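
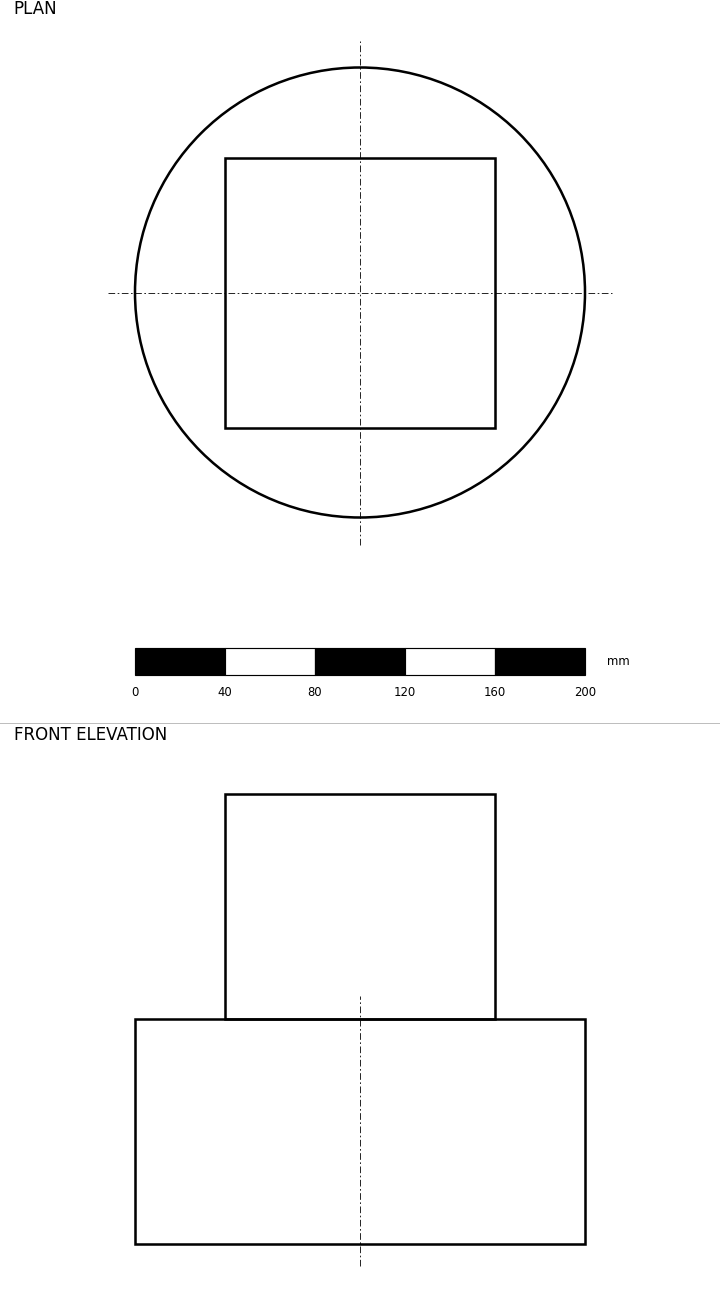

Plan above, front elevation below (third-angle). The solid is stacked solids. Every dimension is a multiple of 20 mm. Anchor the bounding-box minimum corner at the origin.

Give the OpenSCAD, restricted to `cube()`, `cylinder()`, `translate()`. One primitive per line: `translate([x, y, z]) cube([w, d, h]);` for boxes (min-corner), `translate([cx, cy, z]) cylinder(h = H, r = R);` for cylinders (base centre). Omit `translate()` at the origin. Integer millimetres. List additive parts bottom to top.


translate([100, 100, 0]) cylinder(h = 100, r = 100);
translate([40, 40, 100]) cube([120, 120, 100]);


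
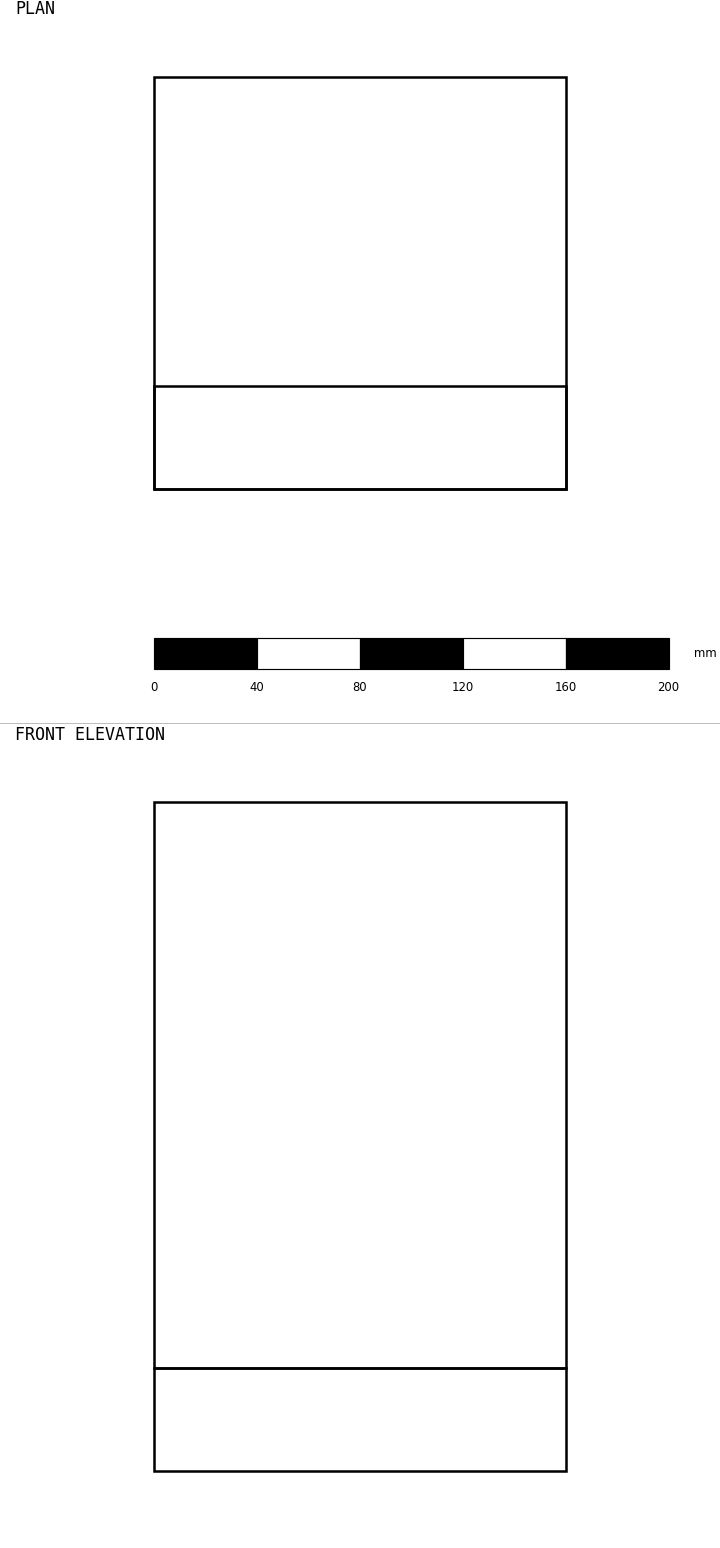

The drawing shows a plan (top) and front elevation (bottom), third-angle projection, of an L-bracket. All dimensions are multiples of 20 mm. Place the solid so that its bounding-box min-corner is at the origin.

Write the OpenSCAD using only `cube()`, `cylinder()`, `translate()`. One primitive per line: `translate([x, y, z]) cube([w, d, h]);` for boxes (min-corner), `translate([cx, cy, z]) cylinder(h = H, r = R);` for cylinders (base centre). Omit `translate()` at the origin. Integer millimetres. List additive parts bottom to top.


cube([160, 160, 40]);
translate([0, 0, 40]) cube([160, 40, 220]);


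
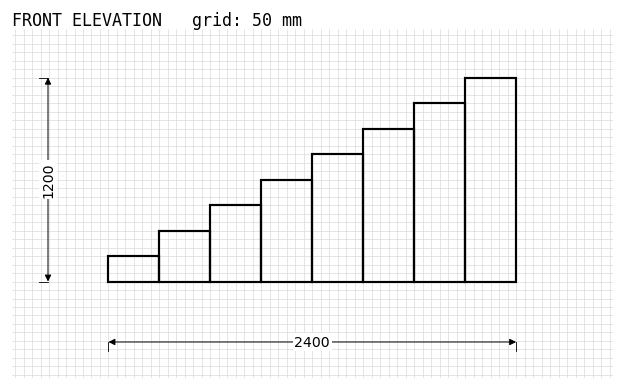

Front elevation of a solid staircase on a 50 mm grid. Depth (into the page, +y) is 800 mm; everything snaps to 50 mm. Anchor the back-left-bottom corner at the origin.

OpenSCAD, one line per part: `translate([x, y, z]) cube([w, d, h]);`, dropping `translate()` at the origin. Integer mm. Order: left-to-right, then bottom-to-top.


cube([300, 800, 150]);
translate([300, 0, 0]) cube([300, 800, 300]);
translate([600, 0, 0]) cube([300, 800, 450]);
translate([900, 0, 0]) cube([300, 800, 600]);
translate([1200, 0, 0]) cube([300, 800, 750]);
translate([1500, 0, 0]) cube([300, 800, 900]);
translate([1800, 0, 0]) cube([300, 800, 1050]);
translate([2100, 0, 0]) cube([300, 800, 1200]);


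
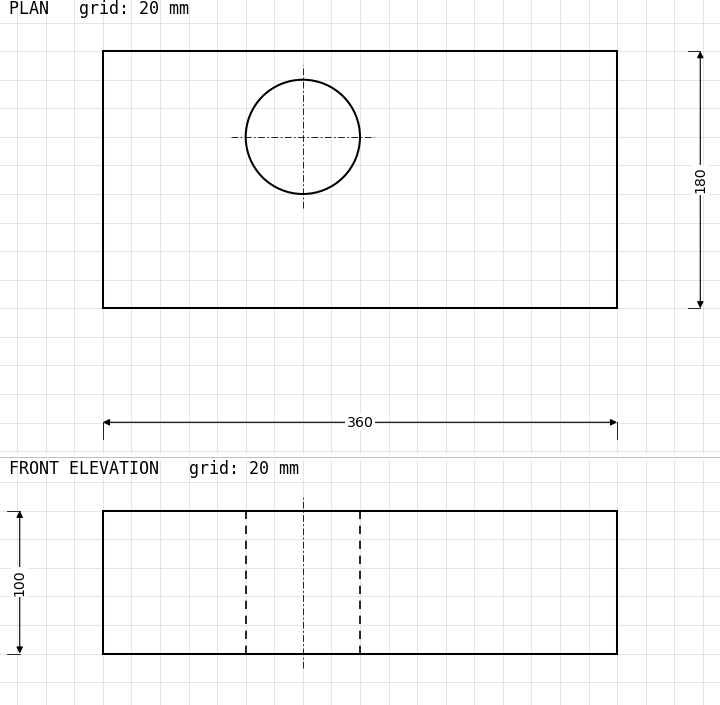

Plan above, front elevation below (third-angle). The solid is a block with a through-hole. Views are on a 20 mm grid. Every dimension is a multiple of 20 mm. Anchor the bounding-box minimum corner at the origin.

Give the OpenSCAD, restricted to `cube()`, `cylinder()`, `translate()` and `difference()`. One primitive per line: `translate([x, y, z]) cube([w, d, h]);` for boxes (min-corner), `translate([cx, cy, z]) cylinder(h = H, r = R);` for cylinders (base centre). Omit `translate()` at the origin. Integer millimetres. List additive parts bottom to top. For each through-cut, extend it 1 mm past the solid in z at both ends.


difference() {
  cube([360, 180, 100]);
  translate([140, 120, -1]) cylinder(h = 102, r = 40);
}


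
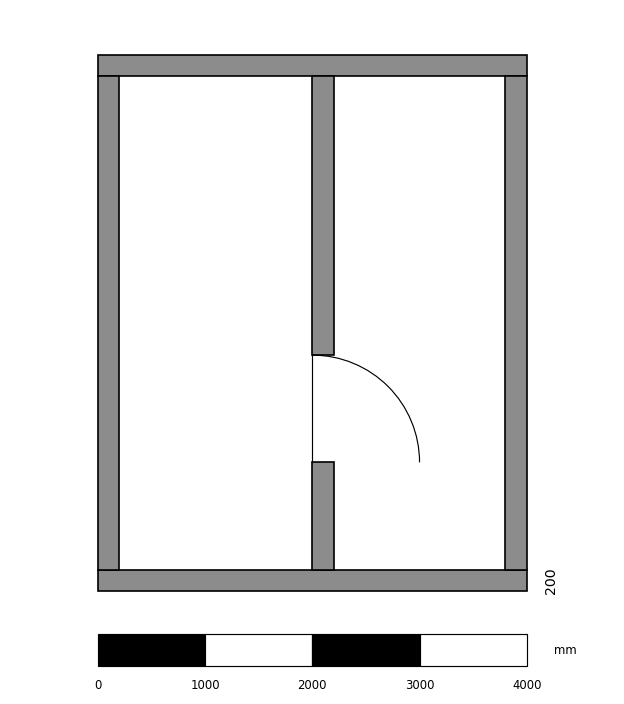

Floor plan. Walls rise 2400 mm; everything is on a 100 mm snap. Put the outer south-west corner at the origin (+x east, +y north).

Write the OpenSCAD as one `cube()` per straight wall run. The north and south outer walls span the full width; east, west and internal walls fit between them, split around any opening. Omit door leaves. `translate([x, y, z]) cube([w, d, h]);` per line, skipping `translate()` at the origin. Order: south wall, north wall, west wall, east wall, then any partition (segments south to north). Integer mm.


cube([4000, 200, 2400]);
translate([0, 4800, 0]) cube([4000, 200, 2400]);
translate([0, 200, 0]) cube([200, 4600, 2400]);
translate([3800, 200, 0]) cube([200, 4600, 2400]);
translate([2000, 200, 0]) cube([200, 1000, 2400]);
translate([2000, 2200, 0]) cube([200, 2600, 2400]);


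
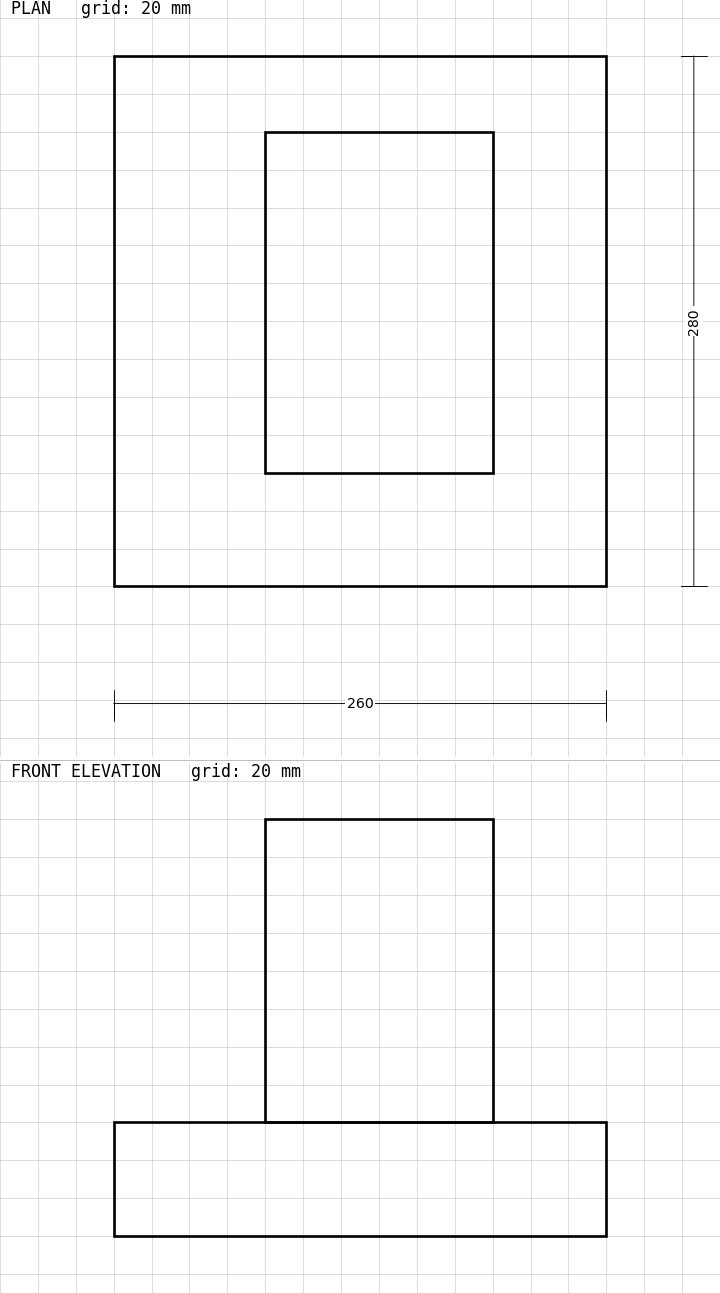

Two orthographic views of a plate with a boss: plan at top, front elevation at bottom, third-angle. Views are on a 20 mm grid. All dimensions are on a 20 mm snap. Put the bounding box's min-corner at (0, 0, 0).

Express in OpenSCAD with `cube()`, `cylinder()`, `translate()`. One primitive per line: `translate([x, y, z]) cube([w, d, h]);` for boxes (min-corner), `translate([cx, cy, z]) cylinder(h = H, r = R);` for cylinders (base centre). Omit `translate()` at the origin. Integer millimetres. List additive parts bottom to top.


cube([260, 280, 60]);
translate([80, 60, 60]) cube([120, 180, 160]);


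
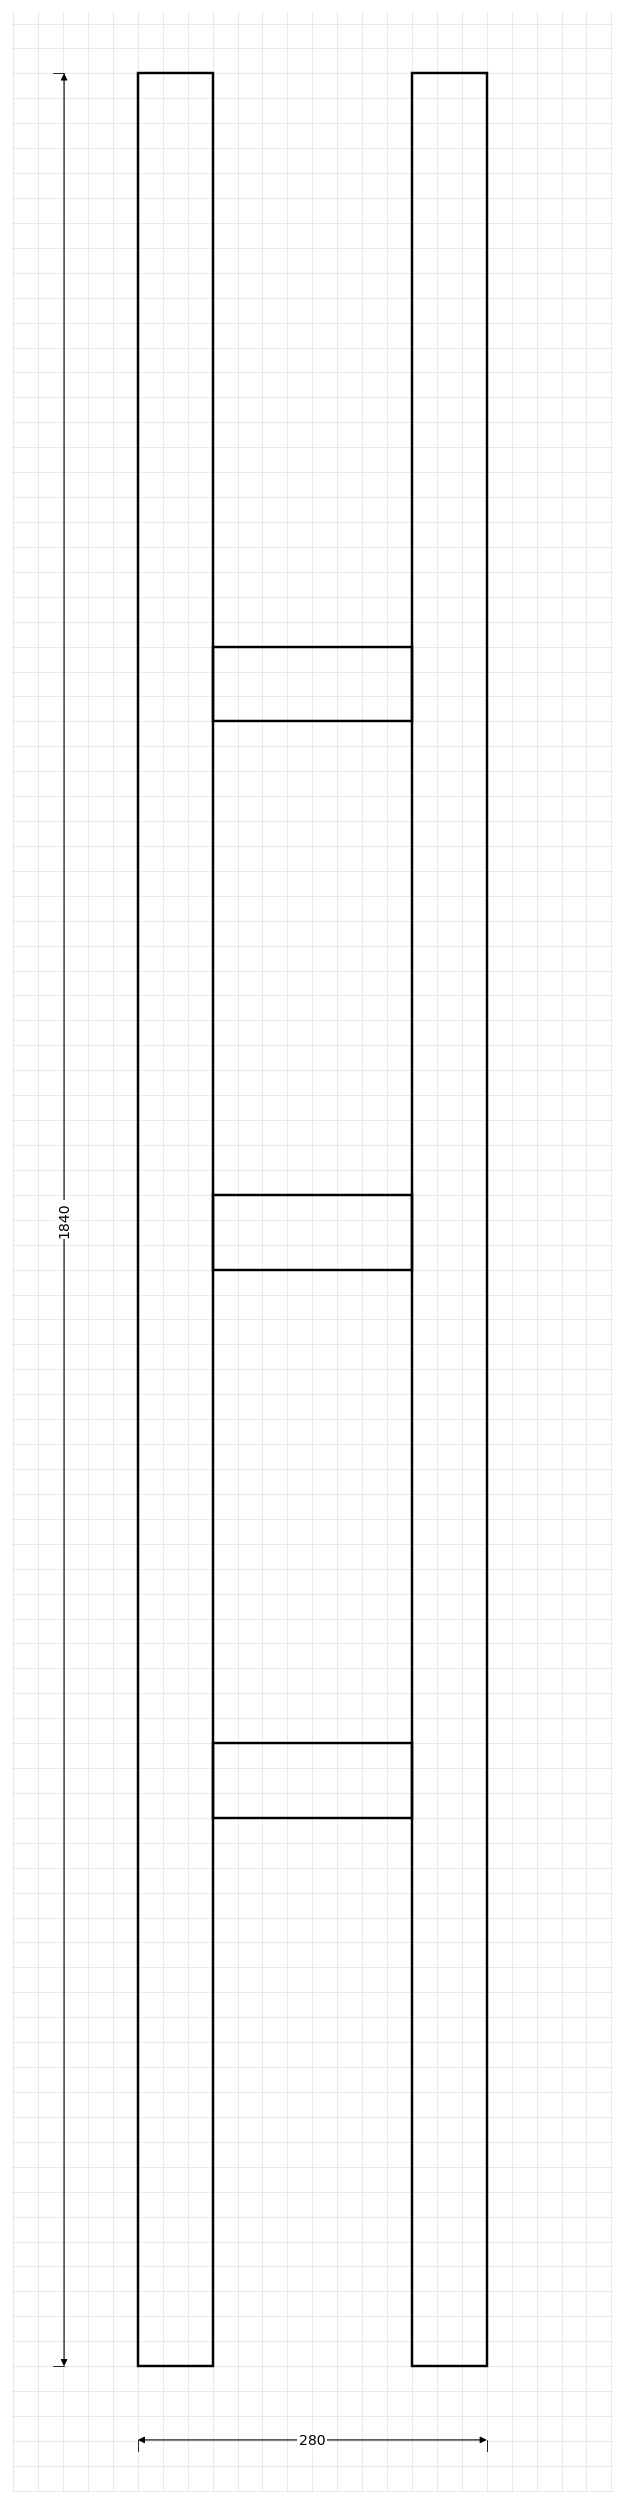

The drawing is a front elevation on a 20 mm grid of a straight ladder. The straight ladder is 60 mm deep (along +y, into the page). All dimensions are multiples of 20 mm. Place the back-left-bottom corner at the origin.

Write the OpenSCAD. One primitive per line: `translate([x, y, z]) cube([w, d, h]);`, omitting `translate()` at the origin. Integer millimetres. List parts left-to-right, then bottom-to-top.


cube([60, 60, 1840]);
translate([60, 0, 440]) cube([160, 60, 60]);
translate([60, 0, 880]) cube([160, 60, 60]);
translate([60, 0, 1320]) cube([160, 60, 60]);
translate([220, 0, 0]) cube([60, 60, 1840]);


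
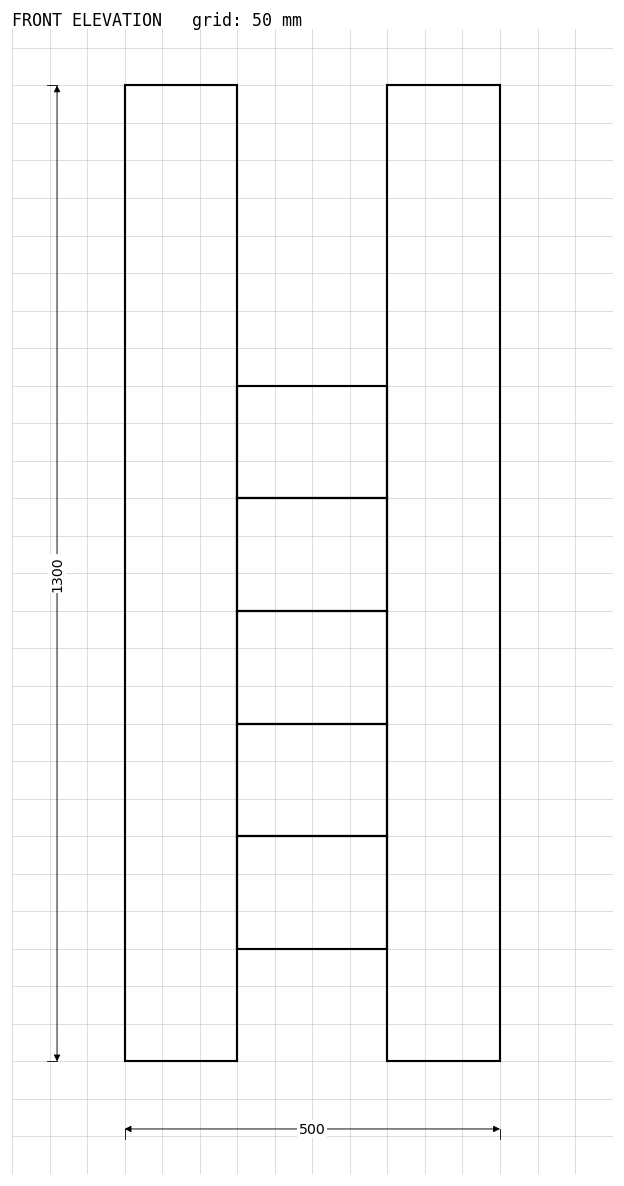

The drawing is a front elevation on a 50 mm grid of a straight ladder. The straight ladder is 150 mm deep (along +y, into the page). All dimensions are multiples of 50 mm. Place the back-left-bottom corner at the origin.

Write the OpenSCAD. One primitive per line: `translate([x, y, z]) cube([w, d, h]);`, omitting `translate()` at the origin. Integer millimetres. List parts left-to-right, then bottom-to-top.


cube([150, 150, 1300]);
translate([150, 0, 150]) cube([200, 150, 150]);
translate([150, 0, 300]) cube([200, 150, 150]);
translate([150, 0, 450]) cube([200, 150, 150]);
translate([150, 0, 600]) cube([200, 150, 150]);
translate([150, 0, 750]) cube([200, 150, 150]);
translate([350, 0, 0]) cube([150, 150, 1300]);


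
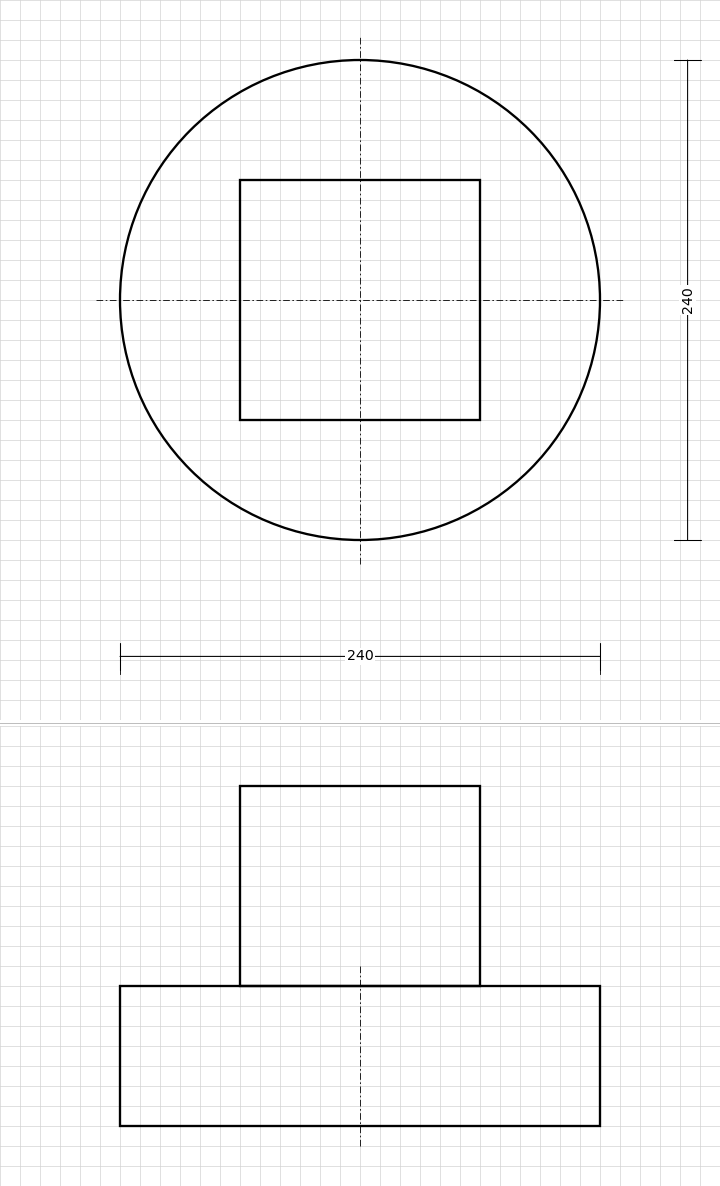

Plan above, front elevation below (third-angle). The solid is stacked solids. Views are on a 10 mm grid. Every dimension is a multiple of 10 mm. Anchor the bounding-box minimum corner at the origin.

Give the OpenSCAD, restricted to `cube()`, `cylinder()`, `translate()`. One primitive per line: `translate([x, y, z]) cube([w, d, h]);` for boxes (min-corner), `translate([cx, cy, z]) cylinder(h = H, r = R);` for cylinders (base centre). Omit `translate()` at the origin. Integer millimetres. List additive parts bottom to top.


translate([120, 120, 0]) cylinder(h = 70, r = 120);
translate([60, 60, 70]) cube([120, 120, 100]);


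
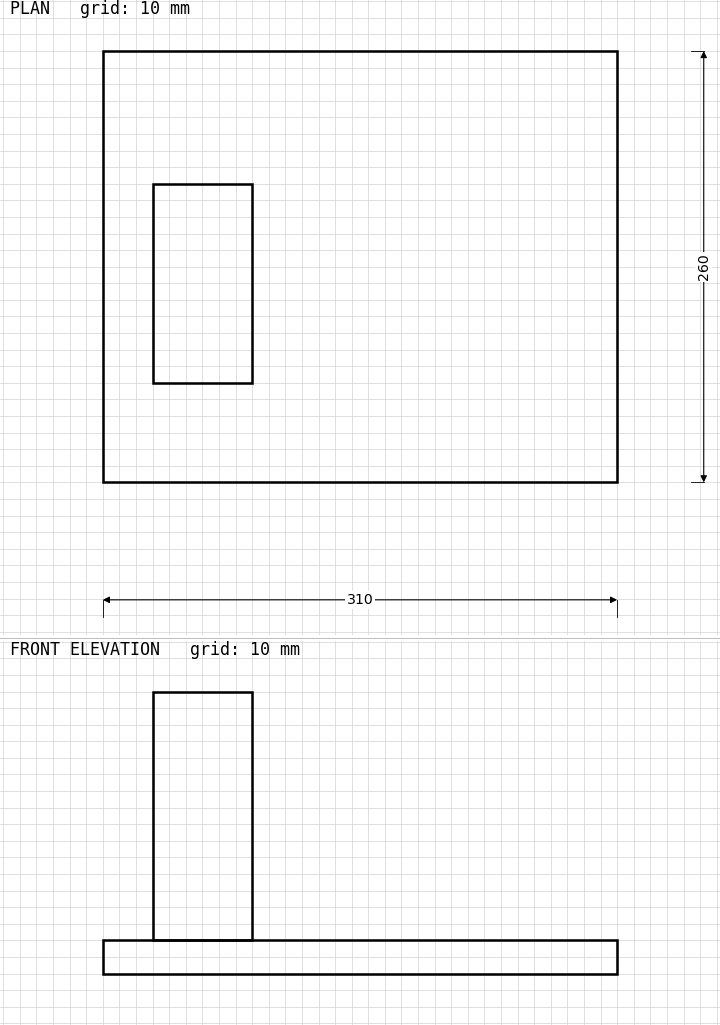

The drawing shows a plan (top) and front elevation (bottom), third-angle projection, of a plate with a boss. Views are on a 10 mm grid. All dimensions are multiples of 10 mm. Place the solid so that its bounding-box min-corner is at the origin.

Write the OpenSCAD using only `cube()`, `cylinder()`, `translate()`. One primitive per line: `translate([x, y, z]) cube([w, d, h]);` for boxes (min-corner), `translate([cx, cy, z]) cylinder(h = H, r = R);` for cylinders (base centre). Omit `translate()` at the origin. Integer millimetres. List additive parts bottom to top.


cube([310, 260, 20]);
translate([30, 60, 20]) cube([60, 120, 150]);


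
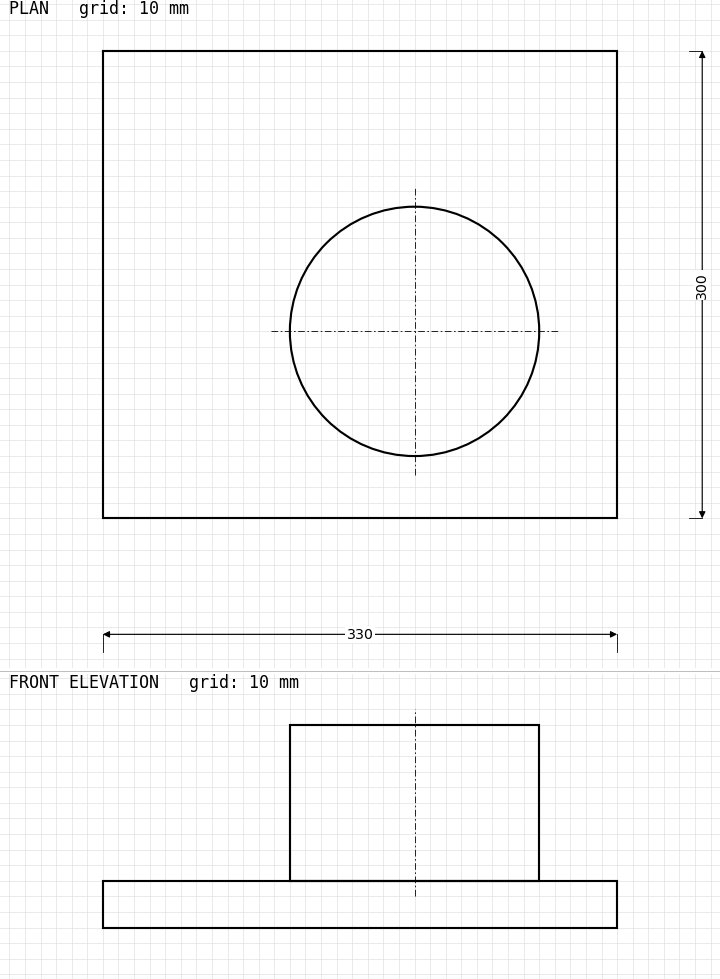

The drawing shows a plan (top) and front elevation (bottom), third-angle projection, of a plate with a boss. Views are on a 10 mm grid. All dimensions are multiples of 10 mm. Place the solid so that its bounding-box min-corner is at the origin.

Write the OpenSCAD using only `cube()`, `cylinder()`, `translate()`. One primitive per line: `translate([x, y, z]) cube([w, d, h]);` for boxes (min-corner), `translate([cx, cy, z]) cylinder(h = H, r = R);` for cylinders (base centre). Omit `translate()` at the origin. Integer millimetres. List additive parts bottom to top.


cube([330, 300, 30]);
translate([200, 120, 30]) cylinder(h = 100, r = 80);


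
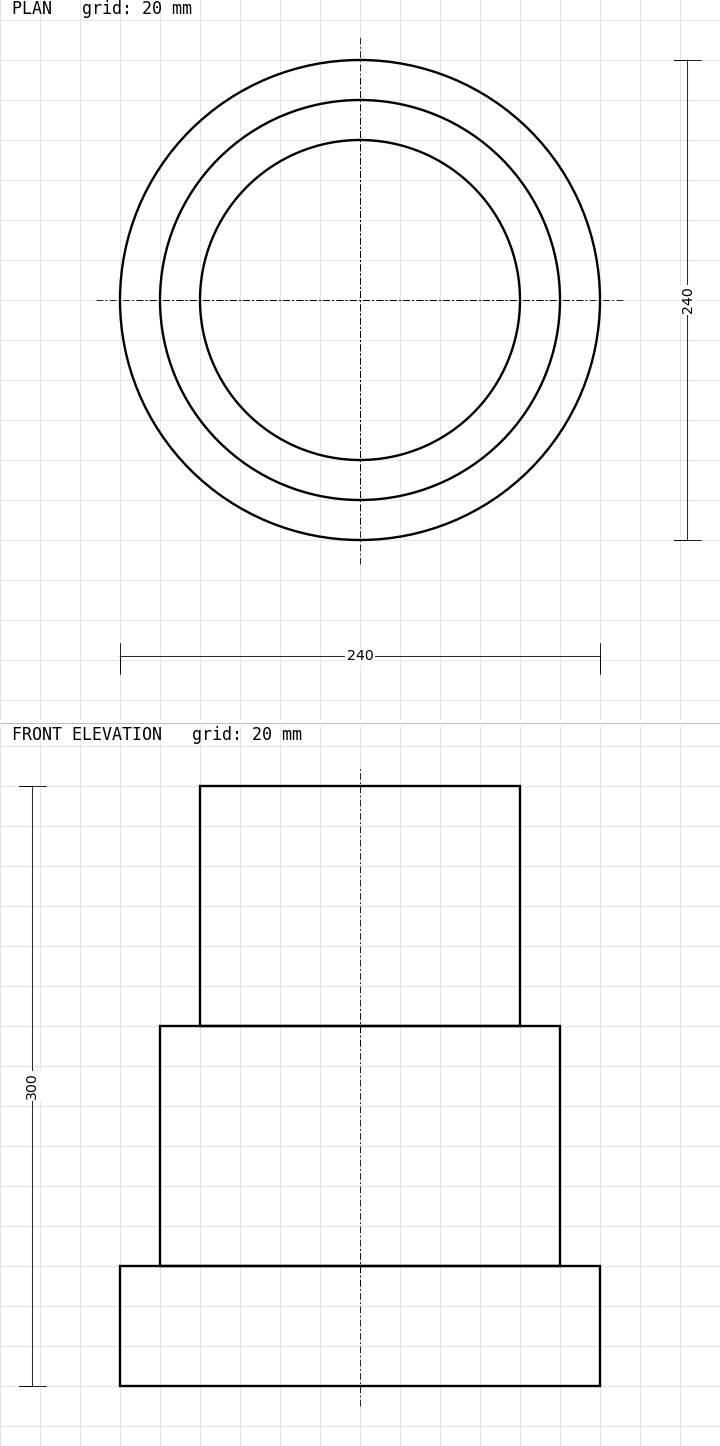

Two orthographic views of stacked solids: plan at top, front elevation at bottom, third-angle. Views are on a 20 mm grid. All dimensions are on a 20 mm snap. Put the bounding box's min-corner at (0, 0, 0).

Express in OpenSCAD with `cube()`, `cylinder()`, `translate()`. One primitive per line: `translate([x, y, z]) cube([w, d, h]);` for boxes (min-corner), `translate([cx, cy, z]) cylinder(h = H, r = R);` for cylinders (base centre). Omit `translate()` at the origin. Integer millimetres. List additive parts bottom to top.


translate([120, 120, 0]) cylinder(h = 60, r = 120);
translate([120, 120, 60]) cylinder(h = 120, r = 100);
translate([120, 120, 180]) cylinder(h = 120, r = 80);


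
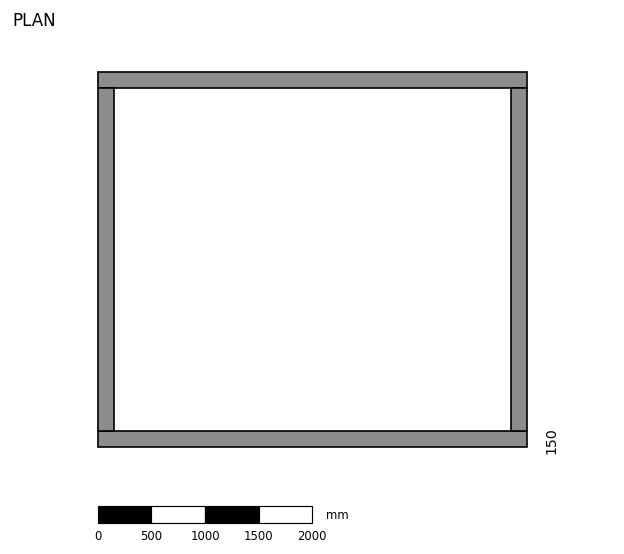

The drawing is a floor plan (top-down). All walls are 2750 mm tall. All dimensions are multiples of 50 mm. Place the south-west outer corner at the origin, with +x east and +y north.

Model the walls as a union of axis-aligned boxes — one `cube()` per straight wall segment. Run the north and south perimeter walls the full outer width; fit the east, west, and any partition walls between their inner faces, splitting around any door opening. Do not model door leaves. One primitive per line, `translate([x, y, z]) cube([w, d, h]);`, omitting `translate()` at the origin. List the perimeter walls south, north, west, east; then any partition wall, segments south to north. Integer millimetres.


cube([4000, 150, 2750]);
translate([0, 3350, 0]) cube([4000, 150, 2750]);
translate([0, 150, 0]) cube([150, 3200, 2750]);
translate([3850, 150, 0]) cube([150, 3200, 2750]);


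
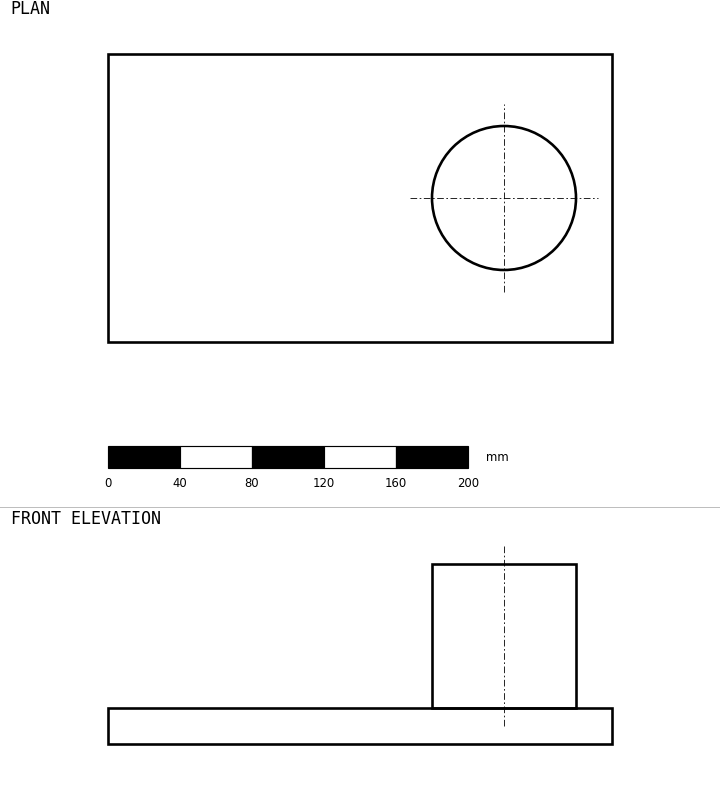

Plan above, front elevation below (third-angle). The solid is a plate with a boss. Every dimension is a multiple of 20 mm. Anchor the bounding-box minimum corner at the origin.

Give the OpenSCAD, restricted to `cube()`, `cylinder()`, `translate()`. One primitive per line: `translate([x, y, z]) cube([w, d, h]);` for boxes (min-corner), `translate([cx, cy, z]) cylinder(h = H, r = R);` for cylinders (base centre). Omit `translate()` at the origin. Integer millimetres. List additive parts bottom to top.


cube([280, 160, 20]);
translate([220, 80, 20]) cylinder(h = 80, r = 40);


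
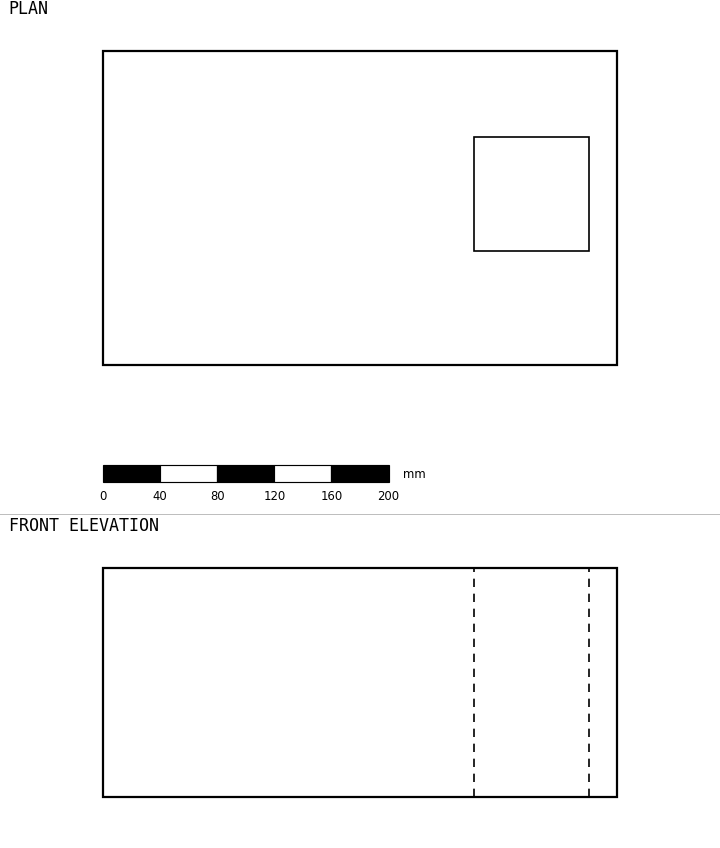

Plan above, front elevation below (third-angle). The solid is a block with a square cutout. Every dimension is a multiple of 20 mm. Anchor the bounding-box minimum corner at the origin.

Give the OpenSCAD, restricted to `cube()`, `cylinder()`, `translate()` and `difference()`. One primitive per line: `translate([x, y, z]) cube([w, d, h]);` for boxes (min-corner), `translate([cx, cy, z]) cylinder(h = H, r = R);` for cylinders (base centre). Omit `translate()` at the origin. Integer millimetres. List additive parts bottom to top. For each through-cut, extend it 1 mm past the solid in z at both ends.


difference() {
  cube([360, 220, 160]);
  translate([260, 80, -1]) cube([80, 80, 162]);
}


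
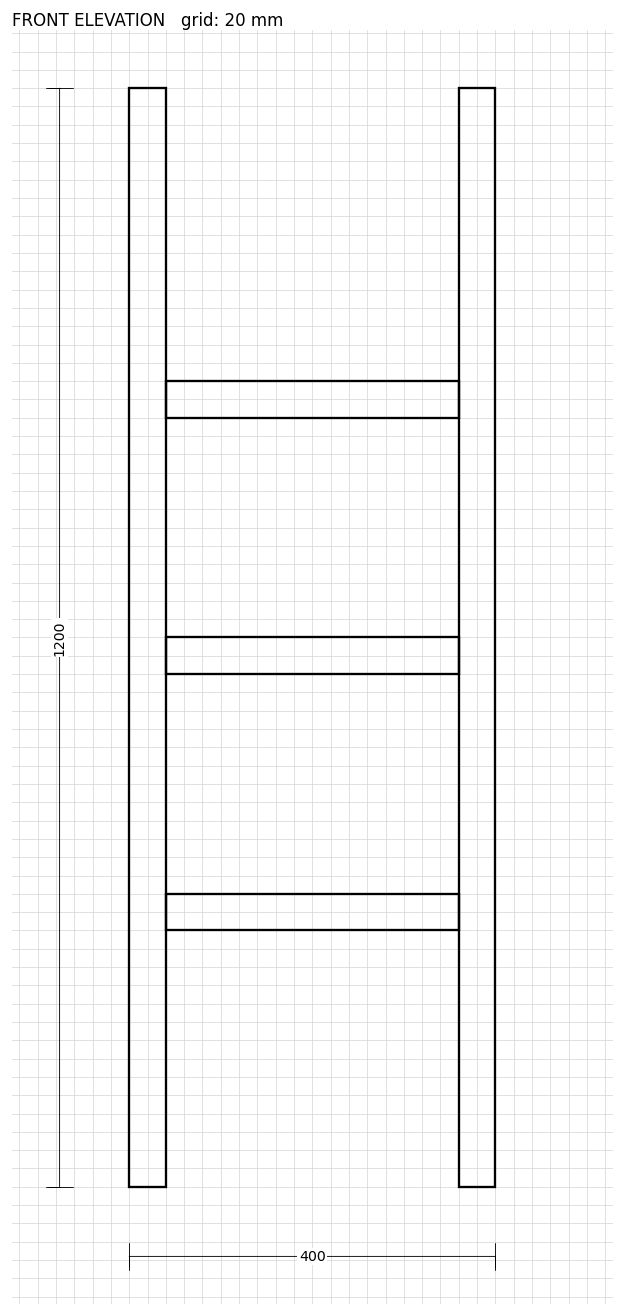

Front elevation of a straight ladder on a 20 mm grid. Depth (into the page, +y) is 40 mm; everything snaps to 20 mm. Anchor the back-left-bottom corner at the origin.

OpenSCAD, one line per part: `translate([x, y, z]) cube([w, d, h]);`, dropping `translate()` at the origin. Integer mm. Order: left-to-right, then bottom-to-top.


cube([40, 40, 1200]);
translate([40, 0, 280]) cube([320, 40, 40]);
translate([40, 0, 560]) cube([320, 40, 40]);
translate([40, 0, 840]) cube([320, 40, 40]);
translate([360, 0, 0]) cube([40, 40, 1200]);


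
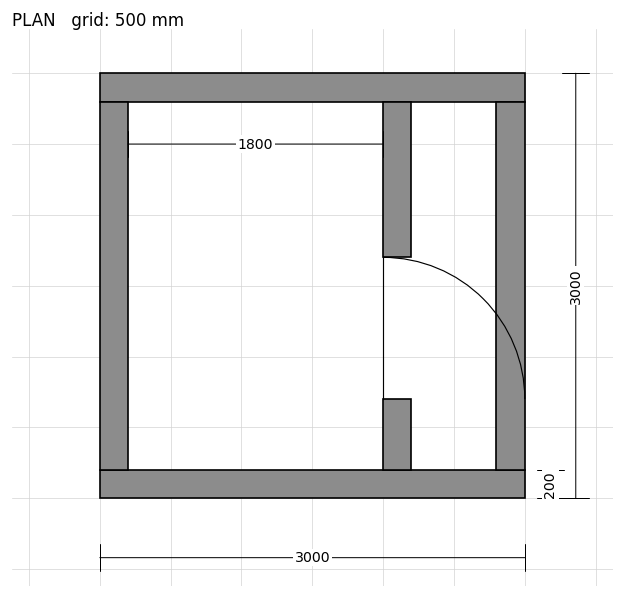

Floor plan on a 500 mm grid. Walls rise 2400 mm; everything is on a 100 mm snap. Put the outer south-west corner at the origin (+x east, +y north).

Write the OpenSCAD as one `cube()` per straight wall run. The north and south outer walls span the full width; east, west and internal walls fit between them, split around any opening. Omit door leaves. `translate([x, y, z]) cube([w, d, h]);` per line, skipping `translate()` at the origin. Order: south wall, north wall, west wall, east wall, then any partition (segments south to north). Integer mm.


cube([3000, 200, 2400]);
translate([0, 2800, 0]) cube([3000, 200, 2400]);
translate([0, 200, 0]) cube([200, 2600, 2400]);
translate([2800, 200, 0]) cube([200, 2600, 2400]);
translate([2000, 200, 0]) cube([200, 500, 2400]);
translate([2000, 1700, 0]) cube([200, 1100, 2400]);


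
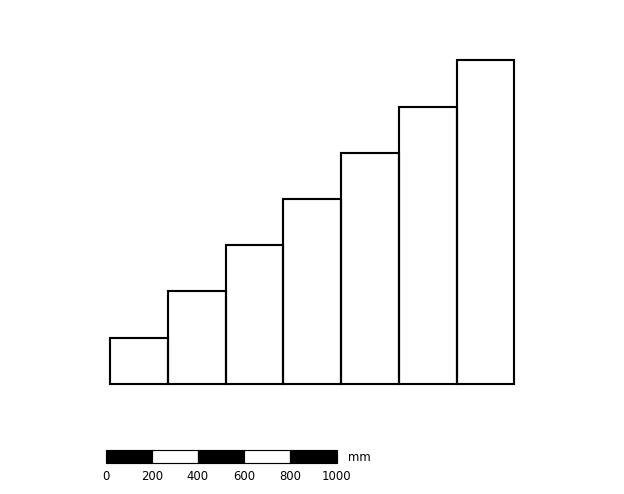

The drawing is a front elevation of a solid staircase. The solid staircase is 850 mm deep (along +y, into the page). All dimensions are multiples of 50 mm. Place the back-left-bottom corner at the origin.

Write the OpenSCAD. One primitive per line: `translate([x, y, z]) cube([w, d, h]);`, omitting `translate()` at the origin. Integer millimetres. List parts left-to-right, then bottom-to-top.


cube([250, 850, 200]);
translate([250, 0, 0]) cube([250, 850, 400]);
translate([500, 0, 0]) cube([250, 850, 600]);
translate([750, 0, 0]) cube([250, 850, 800]);
translate([1000, 0, 0]) cube([250, 850, 1000]);
translate([1250, 0, 0]) cube([250, 850, 1200]);
translate([1500, 0, 0]) cube([250, 850, 1400]);


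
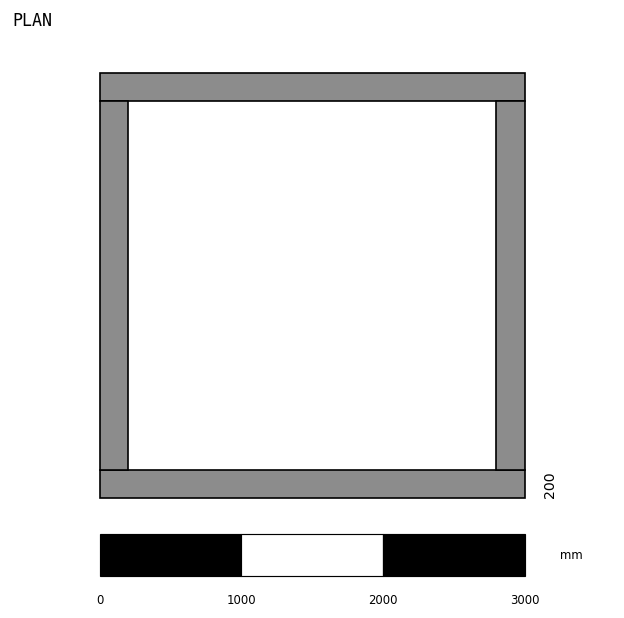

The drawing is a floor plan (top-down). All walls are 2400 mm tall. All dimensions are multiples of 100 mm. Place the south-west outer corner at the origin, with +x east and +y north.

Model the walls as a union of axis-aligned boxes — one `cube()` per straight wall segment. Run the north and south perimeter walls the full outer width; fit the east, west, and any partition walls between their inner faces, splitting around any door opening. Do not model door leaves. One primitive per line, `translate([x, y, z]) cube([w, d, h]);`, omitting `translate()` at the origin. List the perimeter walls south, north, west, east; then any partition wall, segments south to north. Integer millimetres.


cube([3000, 200, 2400]);
translate([0, 2800, 0]) cube([3000, 200, 2400]);
translate([0, 200, 0]) cube([200, 2600, 2400]);
translate([2800, 200, 0]) cube([200, 2600, 2400]);


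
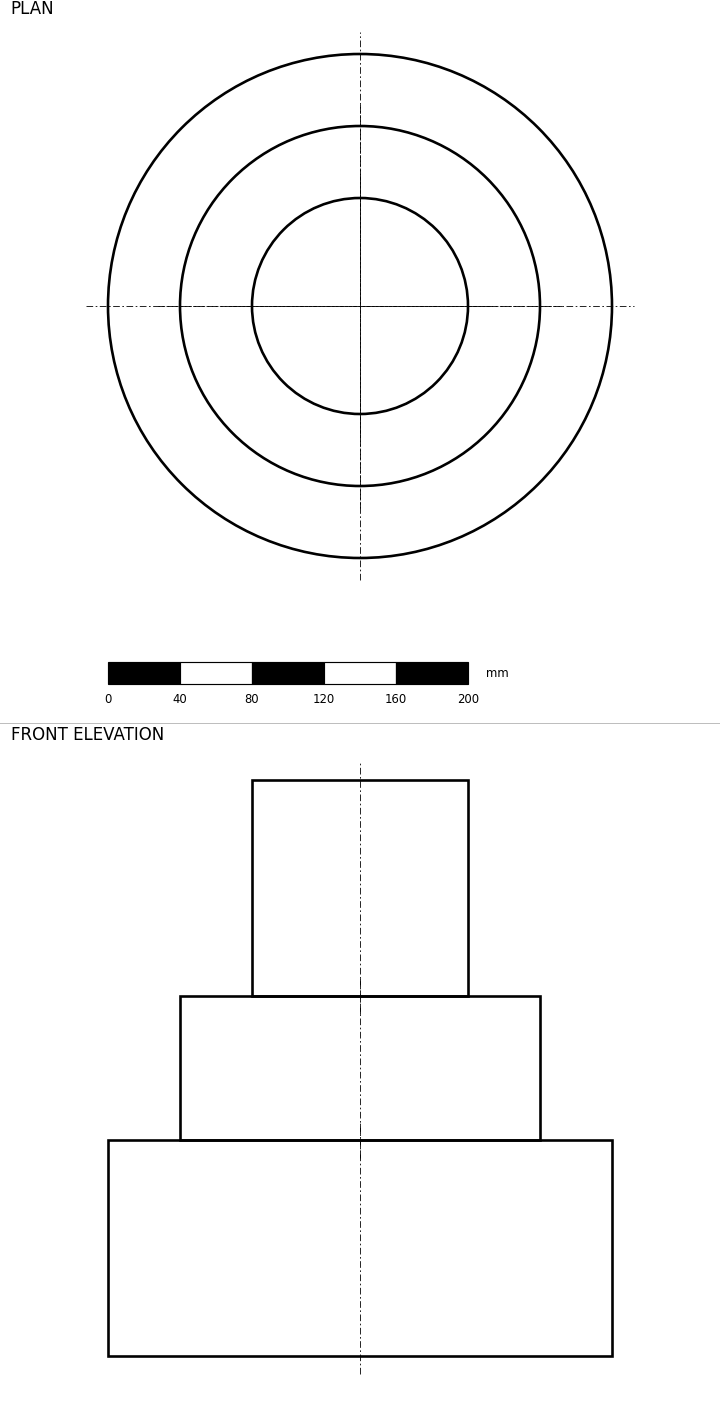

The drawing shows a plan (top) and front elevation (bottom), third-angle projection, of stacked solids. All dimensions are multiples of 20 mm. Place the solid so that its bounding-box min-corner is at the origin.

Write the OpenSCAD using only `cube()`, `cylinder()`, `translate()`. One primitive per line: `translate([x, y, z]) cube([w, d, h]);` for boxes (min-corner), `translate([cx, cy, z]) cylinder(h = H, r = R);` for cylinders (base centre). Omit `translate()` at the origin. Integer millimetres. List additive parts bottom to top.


translate([140, 140, 0]) cylinder(h = 120, r = 140);
translate([140, 140, 120]) cylinder(h = 80, r = 100);
translate([140, 140, 200]) cylinder(h = 120, r = 60);


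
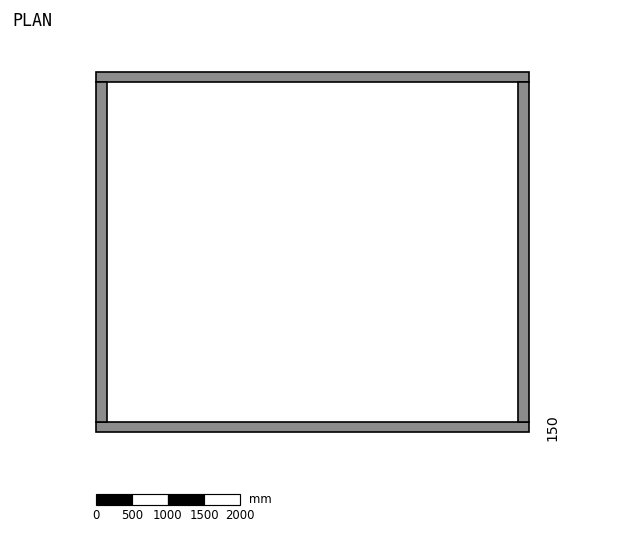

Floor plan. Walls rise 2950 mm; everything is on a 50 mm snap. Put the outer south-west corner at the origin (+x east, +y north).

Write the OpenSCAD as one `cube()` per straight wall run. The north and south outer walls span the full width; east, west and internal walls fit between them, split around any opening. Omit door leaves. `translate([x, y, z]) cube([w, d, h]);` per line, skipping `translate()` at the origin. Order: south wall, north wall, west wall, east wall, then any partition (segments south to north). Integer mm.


cube([6000, 150, 2950]);
translate([0, 4850, 0]) cube([6000, 150, 2950]);
translate([0, 150, 0]) cube([150, 4700, 2950]);
translate([5850, 150, 0]) cube([150, 4700, 2950]);


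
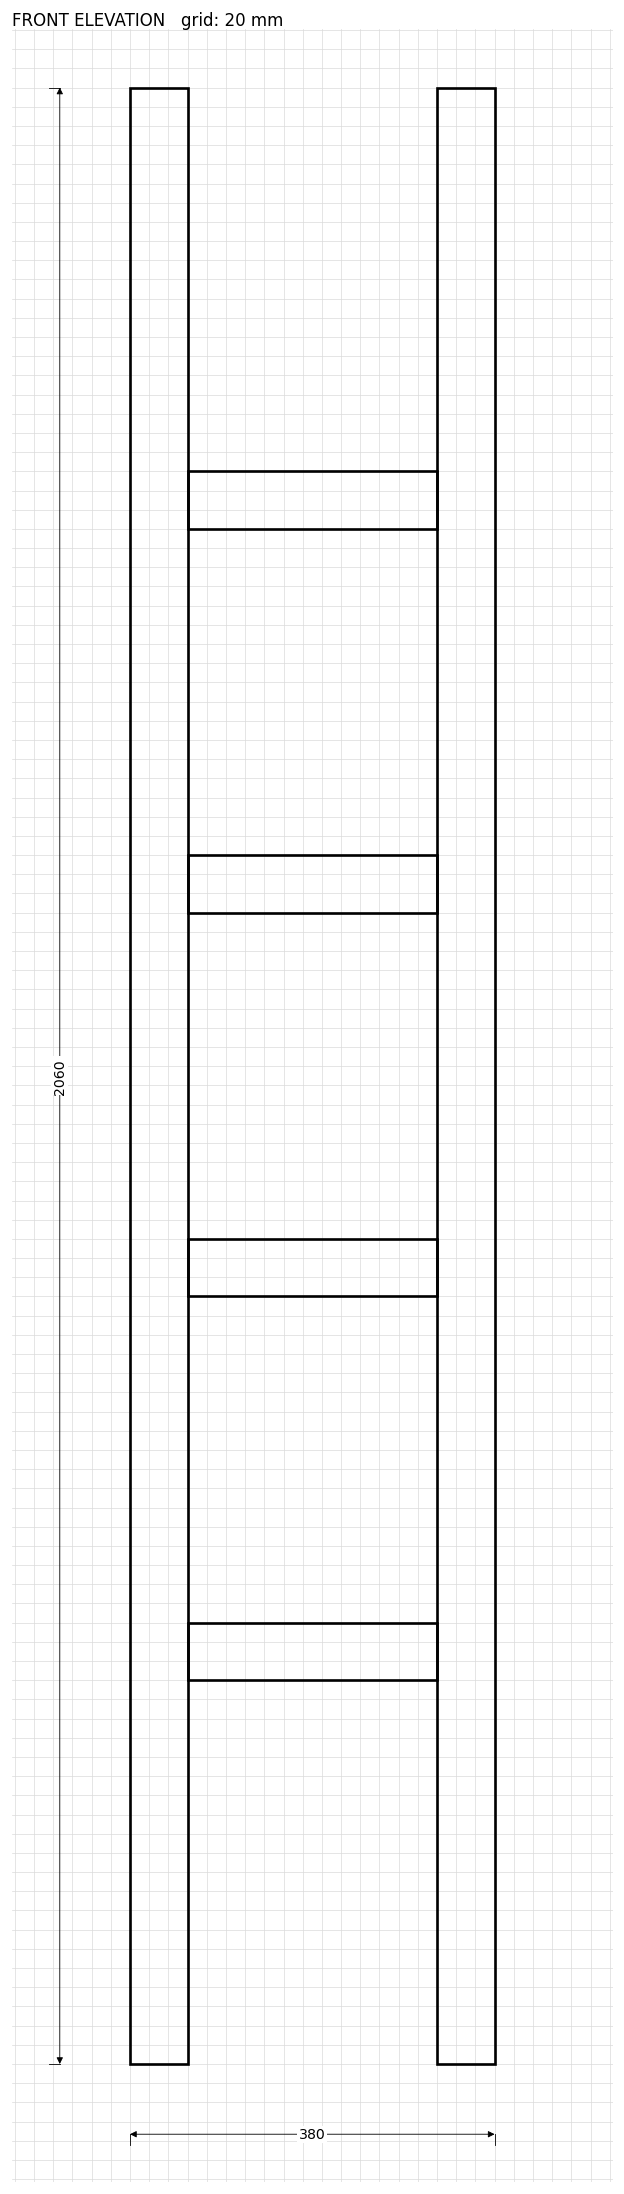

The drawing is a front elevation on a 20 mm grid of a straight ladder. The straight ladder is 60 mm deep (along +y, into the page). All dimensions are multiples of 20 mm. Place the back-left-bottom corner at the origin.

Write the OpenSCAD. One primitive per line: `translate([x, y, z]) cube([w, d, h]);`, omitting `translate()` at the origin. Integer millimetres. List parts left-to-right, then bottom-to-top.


cube([60, 60, 2060]);
translate([60, 0, 400]) cube([260, 60, 60]);
translate([60, 0, 800]) cube([260, 60, 60]);
translate([60, 0, 1200]) cube([260, 60, 60]);
translate([60, 0, 1600]) cube([260, 60, 60]);
translate([320, 0, 0]) cube([60, 60, 2060]);


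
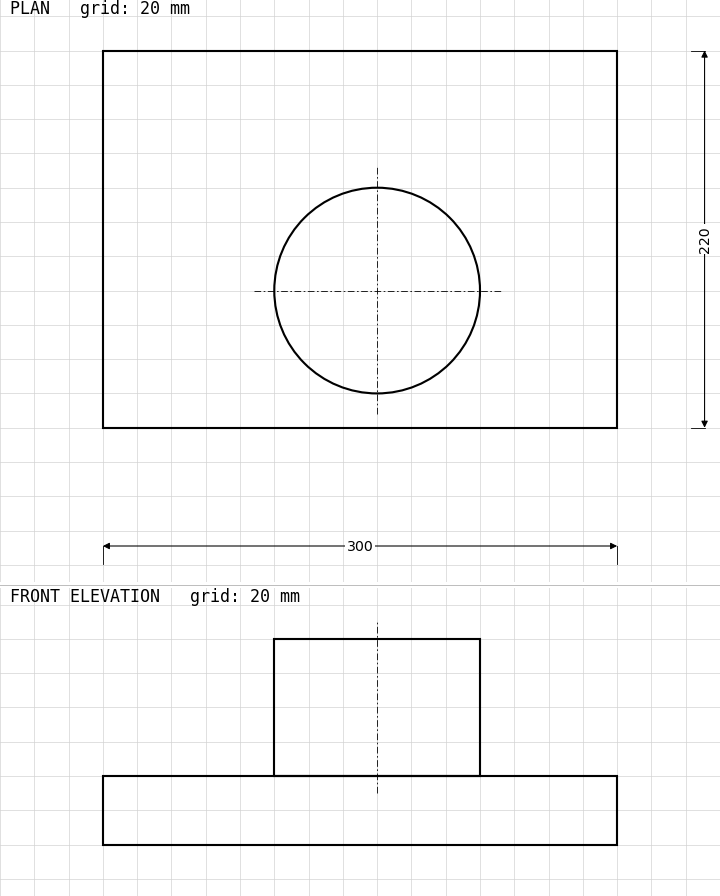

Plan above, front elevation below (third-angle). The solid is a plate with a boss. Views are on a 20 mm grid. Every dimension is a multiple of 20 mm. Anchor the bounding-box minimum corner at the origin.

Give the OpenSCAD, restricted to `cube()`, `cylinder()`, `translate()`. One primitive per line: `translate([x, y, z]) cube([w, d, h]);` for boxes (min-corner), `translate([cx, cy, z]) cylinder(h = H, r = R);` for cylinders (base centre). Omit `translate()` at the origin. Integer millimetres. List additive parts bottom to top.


cube([300, 220, 40]);
translate([160, 80, 40]) cylinder(h = 80, r = 60);


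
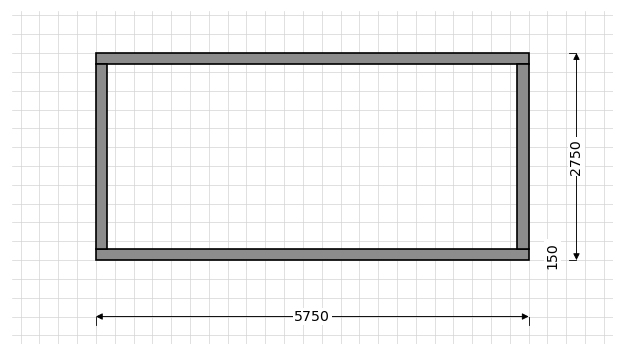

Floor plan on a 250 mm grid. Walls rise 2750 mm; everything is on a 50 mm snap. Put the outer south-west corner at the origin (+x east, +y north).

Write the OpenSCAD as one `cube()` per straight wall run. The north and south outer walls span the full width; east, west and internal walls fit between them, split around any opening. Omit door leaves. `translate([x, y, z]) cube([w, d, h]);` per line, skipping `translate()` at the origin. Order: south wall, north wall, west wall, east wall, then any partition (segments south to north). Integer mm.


cube([5750, 150, 2750]);
translate([0, 2600, 0]) cube([5750, 150, 2750]);
translate([0, 150, 0]) cube([150, 2450, 2750]);
translate([5600, 150, 0]) cube([150, 2450, 2750]);


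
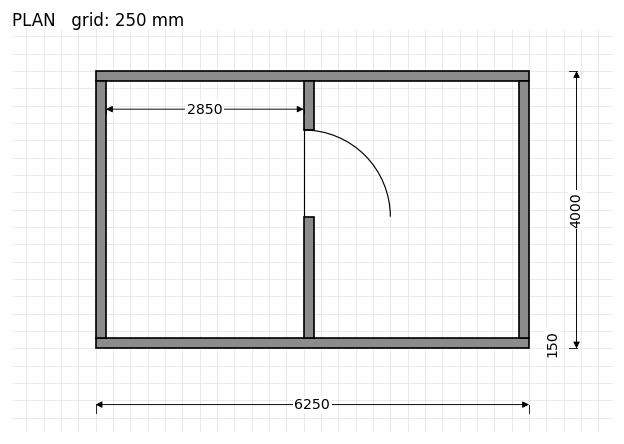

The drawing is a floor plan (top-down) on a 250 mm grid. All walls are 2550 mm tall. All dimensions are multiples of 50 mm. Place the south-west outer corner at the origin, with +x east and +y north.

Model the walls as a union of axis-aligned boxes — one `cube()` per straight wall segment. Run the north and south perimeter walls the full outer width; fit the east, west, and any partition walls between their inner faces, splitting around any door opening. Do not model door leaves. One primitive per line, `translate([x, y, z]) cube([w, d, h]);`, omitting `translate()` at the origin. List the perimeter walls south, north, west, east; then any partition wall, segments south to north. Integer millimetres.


cube([6250, 150, 2550]);
translate([0, 3850, 0]) cube([6250, 150, 2550]);
translate([0, 150, 0]) cube([150, 3700, 2550]);
translate([6100, 150, 0]) cube([150, 3700, 2550]);
translate([3000, 150, 0]) cube([150, 1750, 2550]);
translate([3000, 3150, 0]) cube([150, 700, 2550]);


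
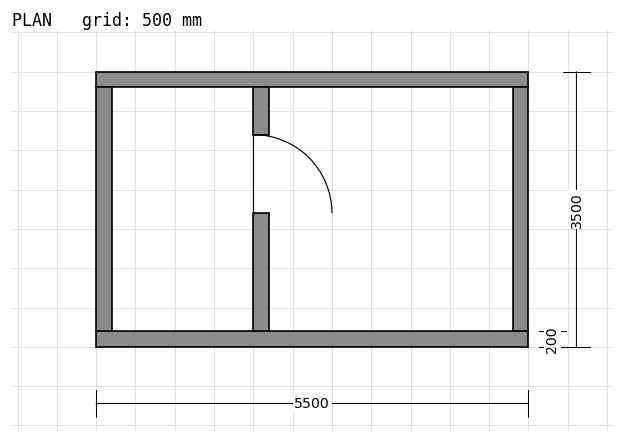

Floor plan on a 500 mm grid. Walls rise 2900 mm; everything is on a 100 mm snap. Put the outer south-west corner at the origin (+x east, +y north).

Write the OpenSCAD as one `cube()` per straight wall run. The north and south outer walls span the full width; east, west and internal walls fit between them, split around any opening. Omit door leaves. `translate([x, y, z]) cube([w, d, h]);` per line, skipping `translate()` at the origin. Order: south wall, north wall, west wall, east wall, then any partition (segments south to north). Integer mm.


cube([5500, 200, 2900]);
translate([0, 3300, 0]) cube([5500, 200, 2900]);
translate([0, 200, 0]) cube([200, 3100, 2900]);
translate([5300, 200, 0]) cube([200, 3100, 2900]);
translate([2000, 200, 0]) cube([200, 1500, 2900]);
translate([2000, 2700, 0]) cube([200, 600, 2900]);


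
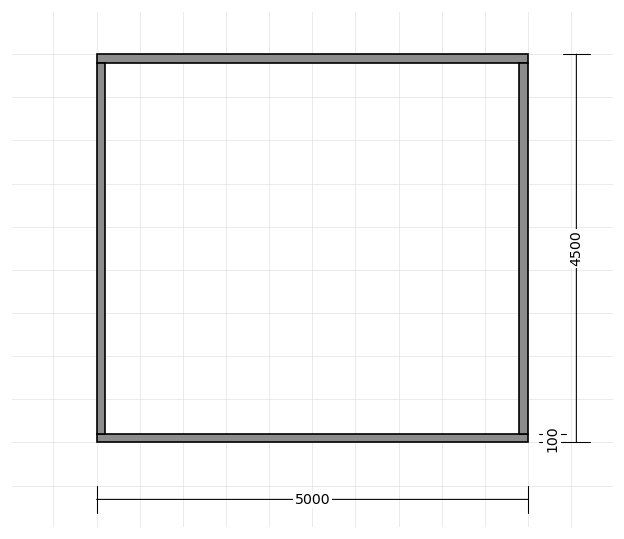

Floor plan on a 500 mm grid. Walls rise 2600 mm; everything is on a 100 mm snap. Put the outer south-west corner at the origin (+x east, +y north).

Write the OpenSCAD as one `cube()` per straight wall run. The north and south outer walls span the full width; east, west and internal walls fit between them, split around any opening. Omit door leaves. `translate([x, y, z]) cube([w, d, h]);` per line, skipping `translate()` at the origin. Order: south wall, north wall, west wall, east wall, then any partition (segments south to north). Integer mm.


cube([5000, 100, 2600]);
translate([0, 4400, 0]) cube([5000, 100, 2600]);
translate([0, 100, 0]) cube([100, 4300, 2600]);
translate([4900, 100, 0]) cube([100, 4300, 2600]);


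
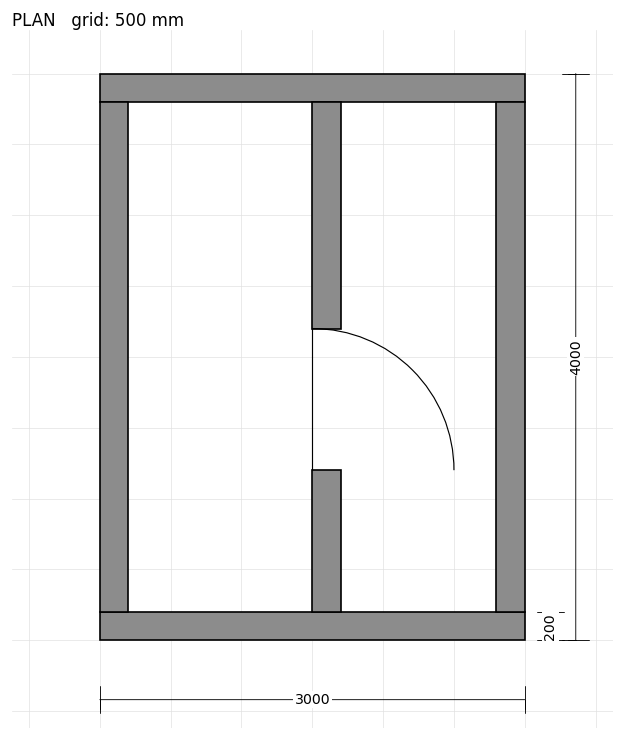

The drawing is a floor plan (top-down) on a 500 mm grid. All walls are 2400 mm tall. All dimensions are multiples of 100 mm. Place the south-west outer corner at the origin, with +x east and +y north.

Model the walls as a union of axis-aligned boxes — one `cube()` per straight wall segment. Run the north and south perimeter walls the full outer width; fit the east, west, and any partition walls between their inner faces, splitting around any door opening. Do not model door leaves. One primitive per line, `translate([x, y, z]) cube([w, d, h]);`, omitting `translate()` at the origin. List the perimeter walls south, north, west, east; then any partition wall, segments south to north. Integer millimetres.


cube([3000, 200, 2400]);
translate([0, 3800, 0]) cube([3000, 200, 2400]);
translate([0, 200, 0]) cube([200, 3600, 2400]);
translate([2800, 200, 0]) cube([200, 3600, 2400]);
translate([1500, 200, 0]) cube([200, 1000, 2400]);
translate([1500, 2200, 0]) cube([200, 1600, 2400]);


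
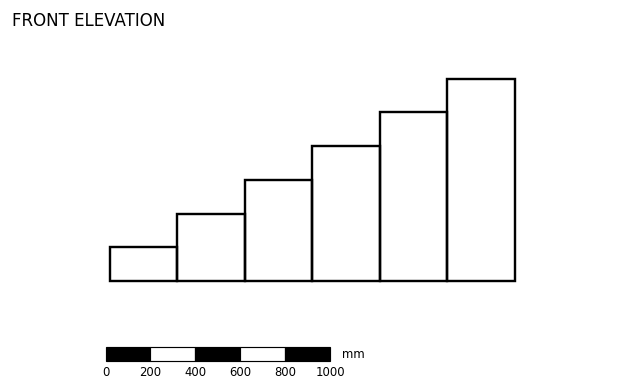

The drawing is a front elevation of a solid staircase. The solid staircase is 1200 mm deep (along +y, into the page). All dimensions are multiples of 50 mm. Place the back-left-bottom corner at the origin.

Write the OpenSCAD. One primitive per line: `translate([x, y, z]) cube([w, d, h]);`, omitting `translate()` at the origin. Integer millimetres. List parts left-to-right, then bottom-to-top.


cube([300, 1200, 150]);
translate([300, 0, 0]) cube([300, 1200, 300]);
translate([600, 0, 0]) cube([300, 1200, 450]);
translate([900, 0, 0]) cube([300, 1200, 600]);
translate([1200, 0, 0]) cube([300, 1200, 750]);
translate([1500, 0, 0]) cube([300, 1200, 900]);


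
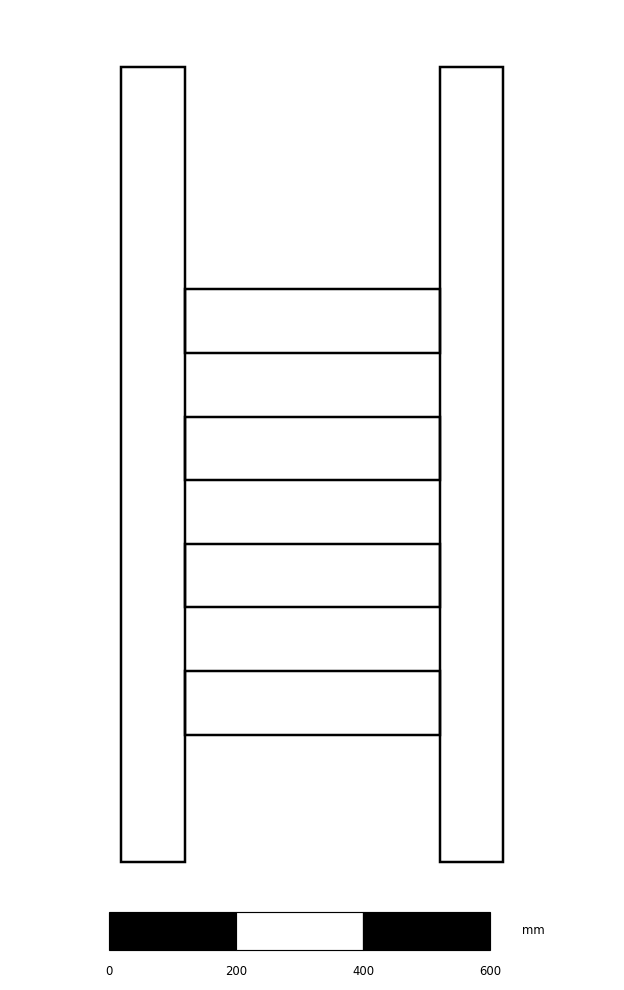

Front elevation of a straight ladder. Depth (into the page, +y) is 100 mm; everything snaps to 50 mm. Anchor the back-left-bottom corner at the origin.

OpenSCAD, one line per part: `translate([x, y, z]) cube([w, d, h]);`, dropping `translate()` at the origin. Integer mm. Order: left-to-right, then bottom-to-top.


cube([100, 100, 1250]);
translate([100, 0, 200]) cube([400, 100, 100]);
translate([100, 0, 400]) cube([400, 100, 100]);
translate([100, 0, 600]) cube([400, 100, 100]);
translate([100, 0, 800]) cube([400, 100, 100]);
translate([500, 0, 0]) cube([100, 100, 1250]);


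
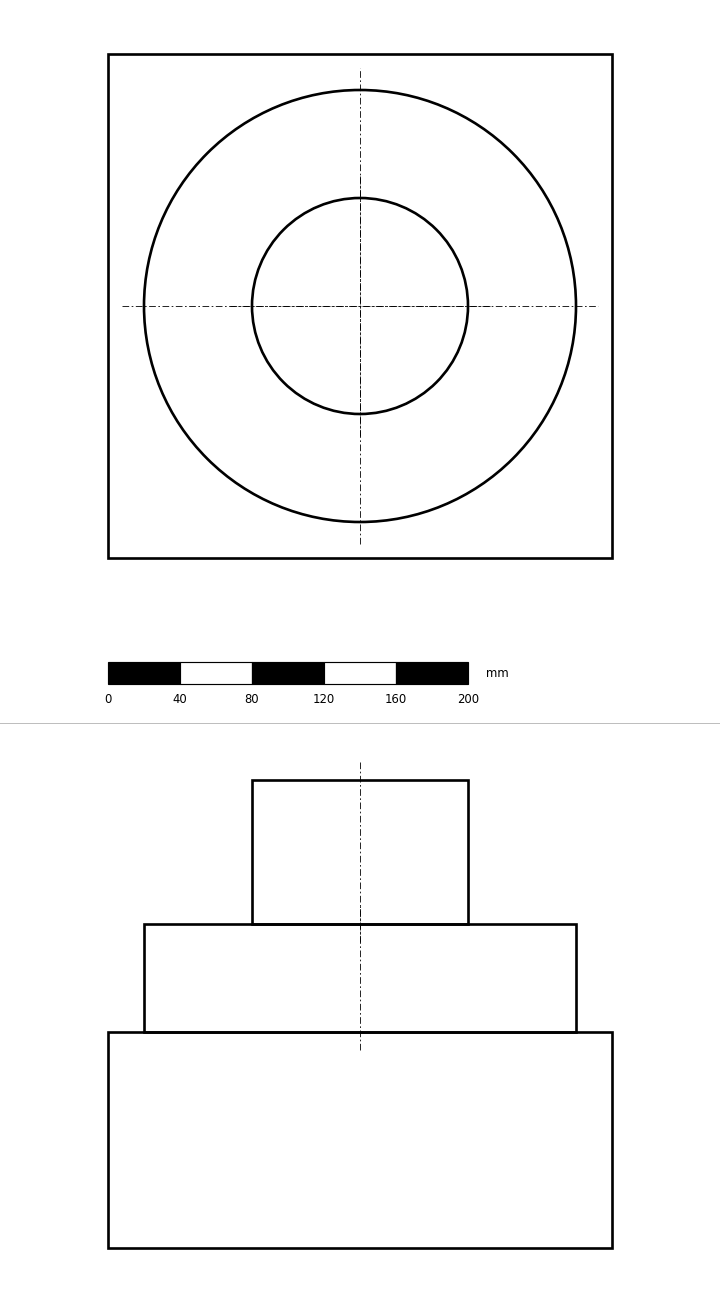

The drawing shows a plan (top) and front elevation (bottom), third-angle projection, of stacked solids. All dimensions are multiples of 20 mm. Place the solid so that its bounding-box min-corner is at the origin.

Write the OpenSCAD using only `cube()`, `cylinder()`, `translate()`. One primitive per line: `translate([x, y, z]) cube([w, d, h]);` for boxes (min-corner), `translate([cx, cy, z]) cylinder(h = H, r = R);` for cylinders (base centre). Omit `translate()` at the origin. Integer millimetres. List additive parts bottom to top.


cube([280, 280, 120]);
translate([140, 140, 120]) cylinder(h = 60, r = 120);
translate([140, 140, 180]) cylinder(h = 80, r = 60);


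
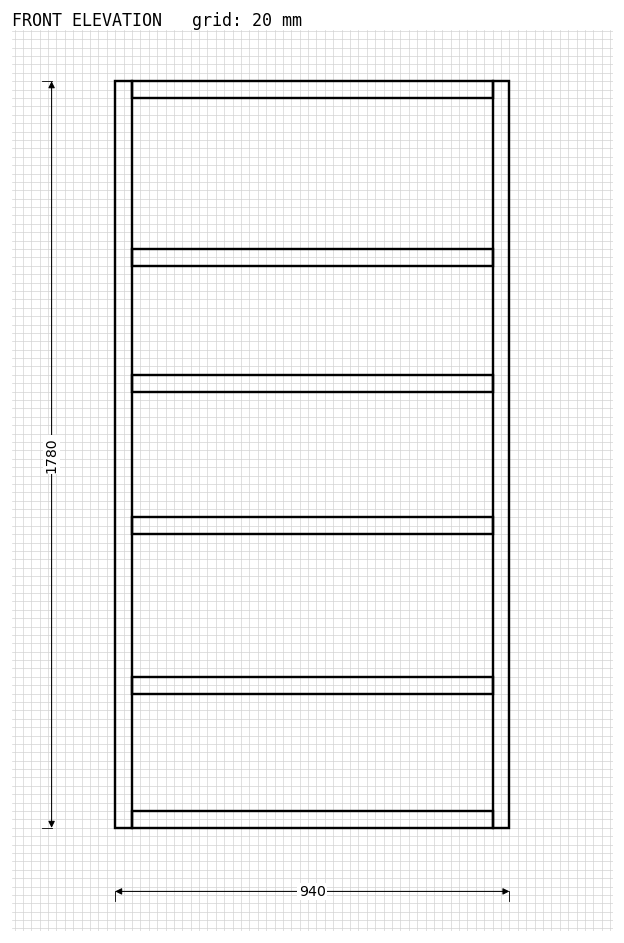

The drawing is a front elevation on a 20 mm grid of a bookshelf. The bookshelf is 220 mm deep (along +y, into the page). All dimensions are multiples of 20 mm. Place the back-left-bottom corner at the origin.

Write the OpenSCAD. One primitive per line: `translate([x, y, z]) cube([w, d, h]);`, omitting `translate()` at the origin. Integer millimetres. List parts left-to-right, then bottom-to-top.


cube([40, 220, 1780]);
translate([40, 0, 0]) cube([860, 220, 40]);
translate([40, 0, 320]) cube([860, 220, 40]);
translate([40, 0, 700]) cube([860, 220, 40]);
translate([40, 0, 1040]) cube([860, 220, 40]);
translate([40, 0, 1340]) cube([860, 220, 40]);
translate([40, 0, 1740]) cube([860, 220, 40]);
translate([900, 0, 0]) cube([40, 220, 1780]);


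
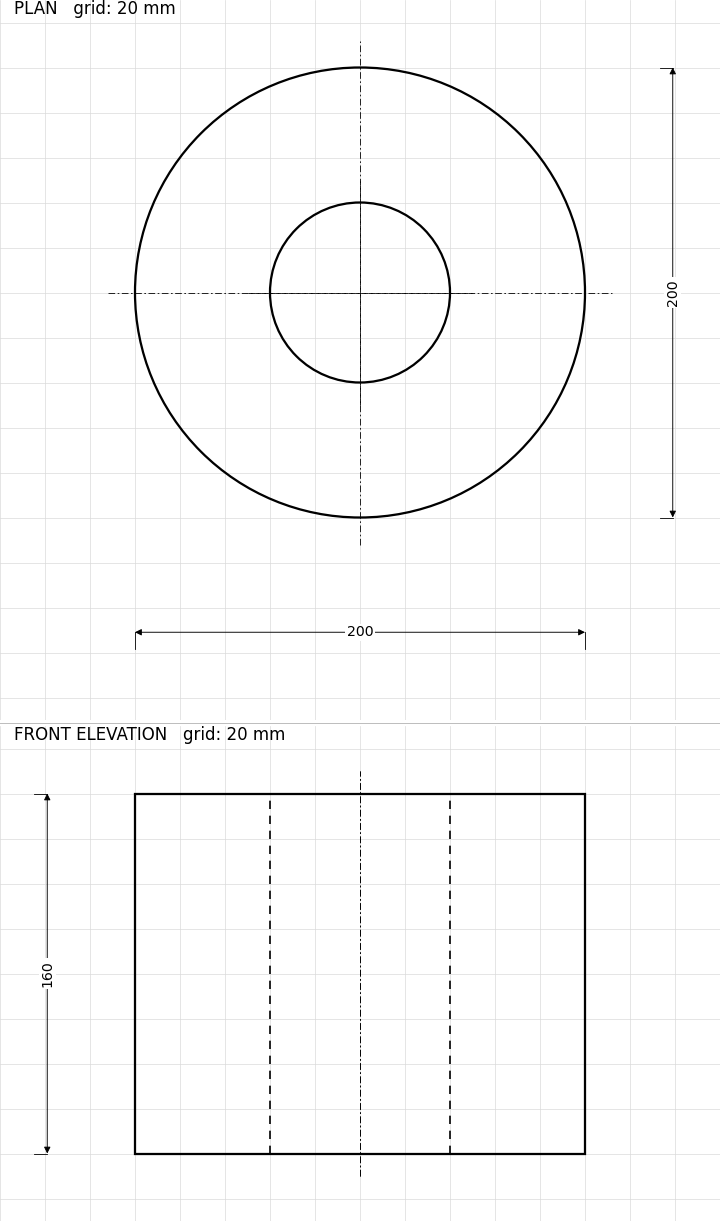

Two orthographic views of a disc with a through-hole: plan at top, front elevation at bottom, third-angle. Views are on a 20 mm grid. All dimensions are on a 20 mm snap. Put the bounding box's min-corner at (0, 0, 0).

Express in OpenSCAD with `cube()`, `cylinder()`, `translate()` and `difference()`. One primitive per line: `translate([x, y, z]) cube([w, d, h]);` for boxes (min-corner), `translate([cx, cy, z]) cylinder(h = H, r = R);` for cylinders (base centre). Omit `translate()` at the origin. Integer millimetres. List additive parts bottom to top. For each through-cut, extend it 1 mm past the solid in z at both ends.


difference() {
  translate([100, 100, 0]) cylinder(h = 160, r = 100);
  translate([100, 100, -1]) cylinder(h = 162, r = 40);
}


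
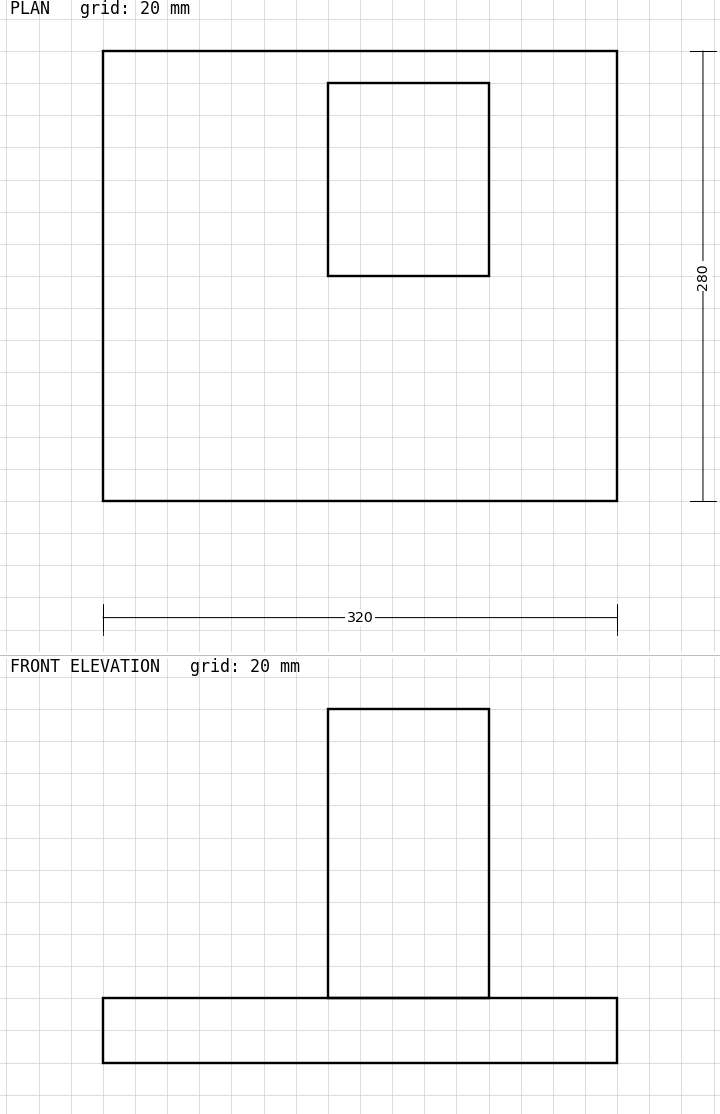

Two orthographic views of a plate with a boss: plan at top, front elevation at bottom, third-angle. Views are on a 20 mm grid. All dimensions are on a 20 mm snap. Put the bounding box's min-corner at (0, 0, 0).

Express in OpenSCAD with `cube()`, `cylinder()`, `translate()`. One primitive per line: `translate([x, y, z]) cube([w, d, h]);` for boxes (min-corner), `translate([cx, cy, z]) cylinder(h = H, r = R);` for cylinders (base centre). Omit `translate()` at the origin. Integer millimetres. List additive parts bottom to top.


cube([320, 280, 40]);
translate([140, 140, 40]) cube([100, 120, 180]);
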